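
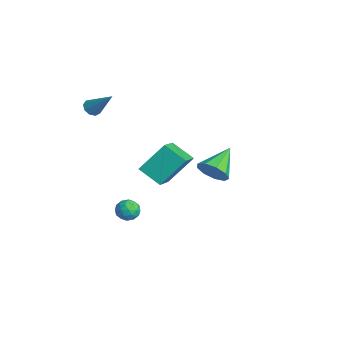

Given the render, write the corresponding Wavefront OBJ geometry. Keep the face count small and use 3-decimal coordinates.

v -0.713 2.897 -1.239
v 0.062 3.282 -0.958
v -1.687 4.203 -0.341
v -0.112 3.526 -1.504
v -0.568 3.476 -1.925
v -1.092 3.155 -2.025
v -1.438 2.713 -1.757
v -1.446 2.357 -1.247
v -1.111 2.253 -0.733
v -0.59 2.451 -0.455
v -0.126 2.857 -0.544
v 1.953 -1.429 1.786
v 1.969 -0.172 3.13
v 2.849 -0.706 1.099
v 2.865 0.551 2.443
v 3.255 -2.291 2.577
v 3.271 -1.034 3.921
v 4.151 -1.568 1.89
v 4.167 -0.311 3.234
v -3.505 -2.38 2.904
v -3.112 -2.336 2.55
v -2.475 -1.66 4.136
v -3.317 -2.037 2.546
v -3.609 -1.898 2.709
v -3.853 -1.985 2.964
v -3.934 -2.257 3.19
v -3.814 -2.586 3.282
v -3.549 -2.819 3.197
v -3.264 -2.847 2.975
v -3.091 -2.656 2.72
v -1.298 -0.869 -3.234
v -0.755 -0.982 -2.853
v -1.265 -1.898 -3.587
v -0.722 -2.011 -3.206
v -1.321 -1.91 -2.917
v -1.342 -1.274 -2.699
v -0.678 -1.606 -3.741
v -0.699 -0.97 -3.523
v -0.372 -1.438 -3.166
v -0.77 -1.626 -2.657
v -1.25 -1.254 -3.783
v -1.648 -1.442 -3.274
v -1.03 -0.835 -3.012
v -0.99 -2.045 -3.428
v -1.343 -1.985 -3.258
v -1.024 -2.052 -3.034
v -1.374 -1.006 -2.922
v -1.056 -1.073 -2.698
v -1.388 -1.619 -2.736
v -0.964 -1.807 -3.742
v -0.646 -1.874 -3.518
v -0.996 -0.828 -3.406
v -0.677 -0.895 -3.182
v -0.632 -1.261 -3.704
v -0.486 -1.17 -2.972
v -0.466 -1.775 -3.18
v -0.44 -1.536 -3.495
v -0.452 -1.162 -3.366
v -0.719 -1.28 -2.673
v -0.7 -1.885 -2.88
v -1.052 -1.825 -2.711
v -1.064 -1.451 -2.582
v -0.494 -1.548 -2.857
v -1.32 -0.995 -3.56
v -1.301 -1.6 -3.767
v -0.956 -1.429 -3.858
v -0.968 -1.055 -3.729
v -1.554 -1.105 -3.26
v -1.534 -1.71 -3.468
v -1.568 -1.718 -3.074
v -1.58 -1.344 -2.945
v -1.526 -1.332 -3.583
f 2 1 4
f 2 4 3
f 4 1 5
f 4 5 3
f 5 1 6
f 5 6 3
f 6 1 7
f 6 7 3
f 7 1 8
f 7 8 3
f 8 1 9
f 8 9 3
f 9 1 10
f 9 10 3
f 10 1 11
f 10 11 3
f 11 1 2
f 11 2 3
f 13 15 12
f 16 13 12
f 12 15 14
f 14 16 12
f 13 19 15
f 17 13 16
f 17 19 13
f 15 19 14
f 18 16 14
f 14 19 18
f 18 17 16
f 19 17 18
f 21 20 23
f 21 23 22
f 23 20 24
f 23 24 22
f 24 20 25
f 24 25 22
f 25 20 26
f 25 26 22
f 26 20 27
f 26 27 22
f 27 20 28
f 27 28 22
f 28 20 29
f 28 29 22
f 29 20 30
f 29 30 22
f 30 20 21
f 30 21 22
f 31 68 47
f 68 42 71
f 47 71 36
f 68 71 47
f 31 47 43
f 47 36 48
f 43 48 32
f 47 48 43
f 31 43 52
f 43 32 53
f 52 53 38
f 43 53 52
f 31 52 64
f 52 38 67
f 64 67 41
f 52 67 64
f 31 64 68
f 64 41 72
f 68 72 42
f 64 72 68
f 32 48 59
f 48 36 62
f 59 62 40
f 48 62 59
f 36 71 49
f 71 42 70
f 49 70 35
f 71 70 49
f 42 72 69
f 72 41 65
f 69 65 33
f 72 65 69
f 41 67 66
f 67 38 54
f 66 54 37
f 67 54 66
f 38 53 58
f 53 32 55
f 58 55 39
f 53 55 58
f 34 60 46
f 60 40 61
f 46 61 35
f 60 61 46
f 34 46 44
f 46 35 45
f 44 45 33
f 46 45 44
f 34 44 51
f 44 33 50
f 51 50 37
f 44 50 51
f 34 51 56
f 51 37 57
f 56 57 39
f 51 57 56
f 34 56 60
f 56 39 63
f 60 63 40
f 56 63 60
f 35 61 49
f 61 40 62
f 49 62 36
f 61 62 49
f 33 45 69
f 45 35 70
f 69 70 42
f 45 70 69
f 37 50 66
f 50 33 65
f 66 65 41
f 50 65 66
f 39 57 58
f 57 37 54
f 58 54 38
f 57 54 58
f 40 63 59
f 63 39 55
f 59 55 32
f 63 55 59



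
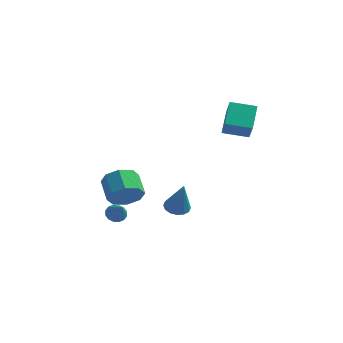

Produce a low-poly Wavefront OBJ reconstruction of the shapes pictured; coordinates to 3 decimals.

v 2.651 -0.592 3.378
v 2.289 0.71 4.459
v 2.078 0.176 2.263
v 1.717 1.477 3.343
v 4.023 0.023 3.097
v 3.662 1.324 4.177
v 3.451 0.79 1.981
v 3.089 2.092 3.062
v -3.257 -2.2 -4.243
v -2.913 -2.468 -4.712
v -2.483 -2.86 -3.297
v -2.757 -2.184 -4.642
v -2.735 -1.905 -4.465
v -2.852 -1.705 -4.229
v -3.079 -1.637 -3.997
v -3.353 -1.72 -3.831
v -3.601 -1.932 -3.775
v -3.758 -2.215 -3.845
v -3.78 -2.495 -4.021
v -3.662 -2.695 -4.257
v -3.436 -2.763 -4.49
v -3.162 -2.68 -4.656
v 0.048 -1.189 -3.359
v 0.663 -1.537 -3.664
v 0.752 -1.711 -1.341
v 0.777 -1.16 -3.606
v 0.696 -0.79 -3.481
v 0.441 -0.527 -3.324
v 0.081 -0.441 -3.177
v -0.288 -0.556 -3.078
v -0.567 -0.84 -3.054
v -0.681 -1.217 -3.112
v -0.599 -1.587 -3.237
v -0.344 -1.85 -3.394
v 0.016 -1.936 -3.541
v 0.385 -1.821 -3.64
v -1.495 -4.151 -1.601
v -0.681 -3.49 -1.447
v -1.611 -2.528 -0.664
v -2.425 -3.189 -0.819
v -1.088 -3.327 -2.13
v -2.017 -2.365 -1.347
v -1.733 -3.647 -2.503
v -2.663 -2.685 -1.72
v -2.239 -4.262 -2.348
v -3.169 -3.3 -1.565
v -2.309 -4.812 -1.756
v -3.239 -3.85 -0.973
v -1.903 -4.975 -1.073
v -2.832 -4.013 -0.29
v -1.257 -4.655 -0.7
v -2.187 -3.693 0.083
v -0.751 -4.04 -0.855
v -1.681 -3.078 -0.072
f 2 4 1
f 5 2 1
f 1 4 3
f 3 5 1
f 2 8 4
f 6 2 5
f 6 8 2
f 4 8 3
f 7 5 3
f 3 8 7
f 7 6 5
f 8 6 7
f 10 9 12
f 10 12 11
f 12 9 13
f 12 13 11
f 13 9 14
f 13 14 11
f 14 9 15
f 14 15 11
f 15 9 16
f 15 16 11
f 16 9 17
f 16 17 11
f 17 9 18
f 17 18 11
f 18 9 19
f 18 19 11
f 19 9 20
f 19 20 11
f 20 9 21
f 20 21 11
f 21 9 22
f 21 22 11
f 22 9 10
f 22 10 11
f 24 23 26
f 24 26 25
f 26 23 27
f 26 27 25
f 27 23 28
f 27 28 25
f 28 23 29
f 28 29 25
f 29 23 30
f 29 30 25
f 30 23 31
f 30 31 25
f 31 23 32
f 31 32 25
f 32 23 33
f 32 33 25
f 33 23 34
f 33 34 25
f 34 23 35
f 34 35 25
f 35 23 36
f 35 36 25
f 36 23 24
f 36 24 25
f 38 37 41
f 38 41 39
f 39 41 42
f 39 42 40
f 41 37 43
f 41 43 42
f 42 43 44
f 42 44 40
f 43 37 45
f 43 45 44
f 44 45 46
f 44 46 40
f 45 37 47
f 45 47 46
f 46 47 48
f 46 48 40
f 47 37 49
f 47 49 48
f 48 49 50
f 48 50 40
f 49 37 51
f 49 51 50
f 50 51 52
f 50 52 40
f 51 37 53
f 51 53 52
f 52 53 54
f 52 54 40
f 53 37 38
f 53 38 54
f 54 38 39
f 54 39 40



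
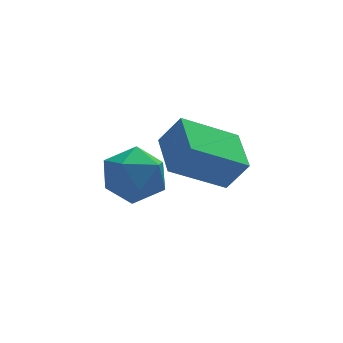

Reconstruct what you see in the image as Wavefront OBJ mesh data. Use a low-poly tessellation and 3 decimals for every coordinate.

v 0.818 -0.5 1.673
v -1.026 -0.465 2.797
v 1.036 1.127 1.981
v -0.808 1.161 3.105
v 1.448 -0.781 2.715
v -0.396 -0.747 3.839
v 1.666 0.845 3.023
v -0.178 0.88 4.147
v -2.121 -0.933 4.404
v -1.362 -1.058 3.642
v -3.298 -1.702 3.358
v -2.539 -1.827 2.596
v -2.483 -2.398 3.514
v -1.756 -1.923 4.16
v -2.904 -0.837 2.84
v -2.177 -0.362 3.486
v -1.846 -0.998 2.675
v -1.586 -1.964 3.092
v -3.074 -0.796 3.908
v -2.814 -1.762 4.325
f 2 4 1
f 5 2 1
f 1 4 3
f 3 5 1
f 2 8 4
f 6 2 5
f 6 8 2
f 4 8 3
f 7 5 3
f 3 8 7
f 7 6 5
f 8 6 7
f 9 20 14
f 9 14 10
f 9 10 16
f 9 16 19
f 9 19 20
f 10 14 18
f 14 20 13
f 20 19 11
f 19 16 15
f 16 10 17
f 12 18 13
f 12 13 11
f 12 11 15
f 12 15 17
f 12 17 18
f 13 18 14
f 11 13 20
f 15 11 19
f 17 15 16
f 18 17 10



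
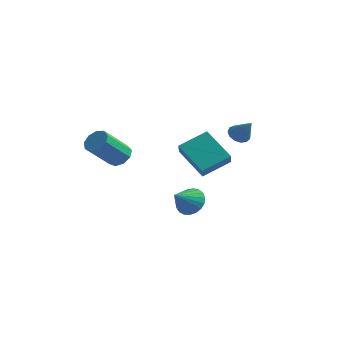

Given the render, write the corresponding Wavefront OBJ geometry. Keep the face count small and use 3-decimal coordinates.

v 1.911 2.324 0.956
v 2.406 2.192 0.539
v 2.769 1.976 2.084
v 2.436 2.552 0.627
v 2.299 2.84 0.819
v 2.039 2.963 1.055
v 1.739 2.884 1.259
v 1.493 2.627 1.367
v 1.38 2.273 1.344
v 1.435 1.936 1.198
v 1.642 1.721 0.975
v 1.934 1.698 0.746
v 2.219 1.874 0.583
v -0.07 0.643 -3.759
v 0.752 0.261 -3.919
v -0.43 -0.523 -2.821
v 0.825 0.482 -3.616
v 0.743 0.731 -3.337
v 0.521 0.965 -3.131
v 0.197 1.144 -3.034
v -0.173 1.235 -3.062
v -0.526 1.225 -3.211
v -0.799 1.114 -3.454
v -0.947 0.922 -3.75
v -0.942 0.681 -4.048
v -0.787 0.434 -4.295
v -0.508 0.223 -4.45
v -0.153 0.085 -4.486
v 0.216 0.044 -4.395
v 0.536 0.106 -4.195
v -3.067 -1.513 -0.09
v -2.466 -1.323 0.353
v -3.152 -2.597 1.832
v -3.753 -2.787 1.39
v -2.869 -0.997 0.447
v -3.555 -2.272 1.926
v -3.364 -0.912 0.29
v -4.051 -2.187 1.769
v -3.721 -1.109 -0.045
v -4.407 -2.383 1.435
v -3.771 -1.494 -0.4
v -4.457 -2.769 1.079
v -3.492 -1.888 -0.61
v -4.178 -3.163 0.869
v -3.014 -2.107 -0.577
v -3.7 -3.381 0.903
v -2.561 -2.047 -0.315
v -3.247 -3.322 1.164
v -2.344 -1.738 0.052
v -3.03 -3.012 1.531
v 1.337 -3.443 1.976
v 1.61 -4.053 2.678
v 2.288 -2.217 2.669
v 2.562 -2.827 3.372
v 2.918 -4.033 0.848
v 3.192 -4.643 1.551
v 3.87 -2.807 1.542
v 4.143 -3.417 2.244
f 2 1 4
f 2 4 3
f 4 1 5
f 4 5 3
f 5 1 6
f 5 6 3
f 6 1 7
f 6 7 3
f 7 1 8
f 7 8 3
f 8 1 9
f 8 9 3
f 9 1 10
f 9 10 3
f 10 1 11
f 10 11 3
f 11 1 12
f 11 12 3
f 12 1 13
f 12 13 3
f 13 1 2
f 13 2 3
f 15 14 17
f 15 17 16
f 17 14 18
f 17 18 16
f 18 14 19
f 18 19 16
f 19 14 20
f 19 20 16
f 20 14 21
f 20 21 16
f 21 14 22
f 21 22 16
f 22 14 23
f 22 23 16
f 23 14 24
f 23 24 16
f 24 14 25
f 24 25 16
f 25 14 26
f 25 26 16
f 26 14 27
f 26 27 16
f 27 14 28
f 27 28 16
f 28 14 29
f 28 29 16
f 29 14 30
f 29 30 16
f 30 14 15
f 30 15 16
f 32 31 35
f 32 35 33
f 33 35 36
f 33 36 34
f 35 31 37
f 35 37 36
f 36 37 38
f 36 38 34
f 37 31 39
f 37 39 38
f 38 39 40
f 38 40 34
f 39 31 41
f 39 41 40
f 40 41 42
f 40 42 34
f 41 31 43
f 41 43 42
f 42 43 44
f 42 44 34
f 43 31 45
f 43 45 44
f 44 45 46
f 44 46 34
f 45 31 47
f 45 47 46
f 46 47 48
f 46 48 34
f 47 31 49
f 47 49 48
f 48 49 50
f 48 50 34
f 49 31 32
f 49 32 50
f 50 32 33
f 50 33 34
f 52 54 51
f 55 52 51
f 51 54 53
f 53 55 51
f 52 58 54
f 56 52 55
f 56 58 52
f 54 58 53
f 57 55 53
f 53 58 57
f 57 56 55
f 58 56 57



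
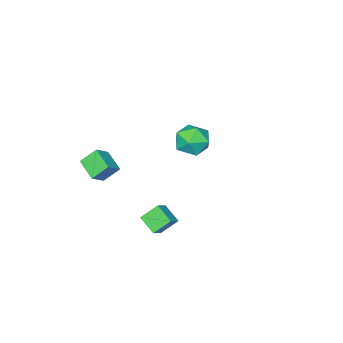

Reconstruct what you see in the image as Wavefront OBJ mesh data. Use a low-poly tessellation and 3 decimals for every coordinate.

v 3.388 3.977 0.563
v 3.285 3.025 1.064
v 2.703 4.434 1.293
v 2.601 3.483 1.794
v 4.079 4.177 1.086
v 3.977 3.226 1.587
v 3.395 4.635 1.816
v 3.292 3.683 2.317
v -3.517 0.316 0.828
v -2.487 0.516 0.89
v -3.353 -0.896 2.01
v -2.323 -0.696 2.072
v -3.018 0.01 2.425
v -3.119 0.759 1.694
v -2.721 -1.139 1.206
v -2.822 -0.39 0.475
v -1.995 -0.383 1.123
v -2.178 0.327 1.877
v -3.662 -0.707 1.023
v -3.845 0.003 1.777
v 2.458 -0.537 3.32
v 3.248 -0.482 3.963
v 2.751 0.59 2.864
v 3.541 0.645 3.507
v 3.099 -1.005 2.573
v 3.889 -0.95 3.216
v 3.392 0.122 2.117
v 4.182 0.177 2.76
f 2 4 1
f 5 2 1
f 1 4 3
f 3 5 1
f 2 8 4
f 6 2 5
f 6 8 2
f 4 8 3
f 7 5 3
f 3 8 7
f 7 6 5
f 8 6 7
f 9 20 14
f 9 14 10
f 9 10 16
f 9 16 19
f 9 19 20
f 10 14 18
f 14 20 13
f 20 19 11
f 19 16 15
f 16 10 17
f 12 18 13
f 12 13 11
f 12 11 15
f 12 15 17
f 12 17 18
f 13 18 14
f 11 13 20
f 15 11 19
f 17 15 16
f 18 17 10
f 22 24 21
f 25 22 21
f 21 24 23
f 23 25 21
f 22 28 24
f 26 22 25
f 26 28 22
f 24 28 23
f 27 25 23
f 23 28 27
f 27 26 25
f 28 26 27



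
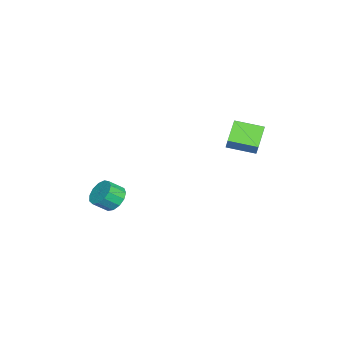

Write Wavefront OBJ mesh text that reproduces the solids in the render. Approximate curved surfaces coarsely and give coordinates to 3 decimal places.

v -0.214 -2.813 -3.52
v 0.306 -2.196 -3.144
v 0.694 -2.951 -2.444
v 0.174 -3.567 -2.82
v -0.128 -2.187 -2.894
v 0.26 -2.941 -2.193
v -0.589 -2.376 -2.842
v -0.201 -3.13 -2.141
v -0.932 -2.704 -3.005
v -0.544 -3.458 -2.305
v -1.046 -3.067 -3.332
v -0.658 -3.821 -2.632
v -0.896 -3.349 -3.719
v -0.508 -4.103 -3.019
v -0.53 -3.46 -4.043
v -0.142 -4.215 -3.342
v -0.063 -3.367 -4.2
v 0.325 -4.121 -3.5
v 0.356 -3.097 -4.142
v 0.744 -3.852 -3.442
v 0.594 -2.737 -3.886
v 0.982 -3.492 -3.186
v 0.575 -2.402 -3.514
v 0.963 -3.156 -2.814
v -2.313 2.92 -0.051
v -3.787 3.064 0.743
v -2.336 4.594 -0.398
v -3.81 4.738 0.396
v -1.89 3.082 0.704
v -3.364 3.226 1.498
v -1.913 4.756 0.357
v -3.387 4.9 1.151
f 2 1 5
f 2 5 3
f 3 5 6
f 3 6 4
f 5 1 7
f 5 7 6
f 6 7 8
f 6 8 4
f 7 1 9
f 7 9 8
f 8 9 10
f 8 10 4
f 9 1 11
f 9 11 10
f 10 11 12
f 10 12 4
f 11 1 13
f 11 13 12
f 12 13 14
f 12 14 4
f 13 1 15
f 13 15 14
f 14 15 16
f 14 16 4
f 15 1 17
f 15 17 16
f 16 17 18
f 16 18 4
f 17 1 19
f 17 19 18
f 18 19 20
f 18 20 4
f 19 1 21
f 19 21 20
f 20 21 22
f 20 22 4
f 21 1 23
f 21 23 22
f 22 23 24
f 22 24 4
f 23 1 2
f 23 2 24
f 24 2 3
f 24 3 4
f 26 28 25
f 29 26 25
f 25 28 27
f 27 29 25
f 26 32 28
f 30 26 29
f 30 32 26
f 28 32 27
f 31 29 27
f 27 32 31
f 31 30 29
f 32 30 31



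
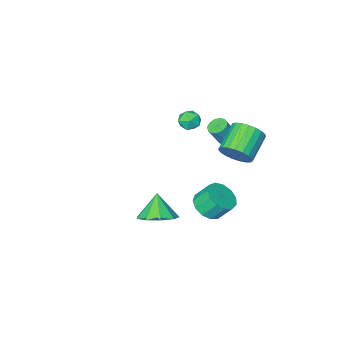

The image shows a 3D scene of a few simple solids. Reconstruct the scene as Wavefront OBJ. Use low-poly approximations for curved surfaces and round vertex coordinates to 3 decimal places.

v 2.674 3.874 -1.089
v 3.333 3.088 -1.312
v 2.306 3.226 0.109
v 3.674 3.594 -0.933
v 3.547 4.231 -0.627
v 3.011 4.701 -0.537
v 2.318 4.784 -0.705
v 1.791 4.441 -1.053
v 1.677 3.833 -1.417
v 2.03 3.244 -1.628
v 2.684 2.949 -1.586
v -3.718 -2.371 -1.126
v -3.217 -2.528 -0.641
v -3.803 -3.492 -1.399
v -3.302 -3.649 -0.914
v -3.947 -3.423 -0.702
v -3.894 -2.73 -0.533
v -3.126 -3.29 -1.507
v -3.073 -2.597 -1.338
v -2.851 -3.095 -0.876
v -3.358 -3.178 -0.379
v -3.662 -2.842 -1.661
v -4.169 -2.925 -1.164
v -1.371 2.073 -3.444
v -0.658 2.667 -3.39
v -1.175 3.201 -2.422
v -1.889 2.607 -2.476
v -1.013 2.891 -3.703
v -1.53 3.425 -2.736
v -1.482 2.855 -3.934
v -1.999 3.389 -2.967
v -1.916 2.571 -4.01
v -2.433 3.105 -3.042
v -2.177 2.129 -3.905
v -2.694 2.663 -2.938
v -2.182 1.669 -3.654
v -2.699 2.203 -2.687
v -1.93 1.337 -3.336
v -2.447 1.871 -2.369
v -1.501 1.239 -3.053
v -2.018 1.773 -2.085
v -1.03 1.406 -2.893
v -1.547 1.94 -1.926
v -0.668 1.784 -2.908
v -1.185 2.318 -1.941
v -0.529 2.254 -3.093
v -1.046 2.788 -2.126
v -2.657 2.59 0.403
v -2.05 2.024 0.823
v -3.336 1.265 1.658
v -3.943 1.83 1.237
v -2.067 2.322 1.069
v -3.352 1.563 1.904
v -2.185 2.666 1.2
v -3.47 1.907 2.035
v -2.385 2.997 1.193
v -3.67 2.238 2.028
v -2.632 3.257 1.05
v -3.917 2.498 1.884
v -2.884 3.402 0.794
v -4.169 2.643 1.628
v -3.096 3.407 0.471
v -4.381 2.648 1.305
v -3.233 3.27 0.136
v -4.518 2.511 0.97
v -3.27 3.015 -0.153
v -4.555 2.256 0.682
v -3.201 2.687 -0.345
v -4.486 1.928 0.489
v -3.038 2.342 -0.409
v -4.323 1.583 0.426
v -2.81 2.04 -0.332
v -4.095 1.281 0.503
v -2.555 1.833 -0.128
v -3.84 1.074 0.707
v -2.318 1.756 0.168
v -3.603 0.997 1.002
v -2.139 1.824 0.504
v -3.424 1.065 1.339
v -3.691 0.382 -0.207
v -3.207 0.3 -0.476
v -2.565 0.235 0.698
v -3.049 0.318 0.967
v -3.237 0.612 -0.442
v -2.596 0.547 0.732
v -3.412 0.851 -0.334
v -2.77 0.787 0.841
v -3.675 0.942 -0.185
v -3.034 0.877 0.99
v -3.943 0.854 -0.043
v -3.302 0.79 1.131
v -4.131 0.617 0.046
v -3.49 0.553 1.221
v -4.179 0.306 0.055
v -3.538 0.241 1.23
v -4.072 0.018 -0.019
v -3.431 -0.046 1.156
v -3.844 -0.154 -0.153
v -3.203 -0.218 1.022
v -3.567 -0.155 -0.304
v -2.926 -0.22 0.87
v -3.33 0.014 -0.425
v -2.688 -0.051 0.75
f 2 1 4
f 2 4 3
f 4 1 5
f 4 5 3
f 5 1 6
f 5 6 3
f 6 1 7
f 6 7 3
f 7 1 8
f 7 8 3
f 8 1 9
f 8 9 3
f 9 1 10
f 9 10 3
f 10 1 11
f 10 11 3
f 11 1 2
f 11 2 3
f 12 23 17
f 12 17 13
f 12 13 19
f 12 19 22
f 12 22 23
f 13 17 21
f 17 23 16
f 23 22 14
f 22 19 18
f 19 13 20
f 15 21 16
f 15 16 14
f 15 14 18
f 15 18 20
f 15 20 21
f 16 21 17
f 14 16 23
f 18 14 22
f 20 18 19
f 21 20 13
f 25 24 28
f 25 28 26
f 26 28 29
f 26 29 27
f 28 24 30
f 28 30 29
f 29 30 31
f 29 31 27
f 30 24 32
f 30 32 31
f 31 32 33
f 31 33 27
f 32 24 34
f 32 34 33
f 33 34 35
f 33 35 27
f 34 24 36
f 34 36 35
f 35 36 37
f 35 37 27
f 36 24 38
f 36 38 37
f 37 38 39
f 37 39 27
f 38 24 40
f 38 40 39
f 39 40 41
f 39 41 27
f 40 24 42
f 40 42 41
f 41 42 43
f 41 43 27
f 42 24 44
f 42 44 43
f 43 44 45
f 43 45 27
f 44 24 46
f 44 46 45
f 45 46 47
f 45 47 27
f 46 24 25
f 46 25 47
f 47 25 26
f 47 26 27
f 49 48 52
f 49 52 50
f 50 52 53
f 50 53 51
f 52 48 54
f 52 54 53
f 53 54 55
f 53 55 51
f 54 48 56
f 54 56 55
f 55 56 57
f 55 57 51
f 56 48 58
f 56 58 57
f 57 58 59
f 57 59 51
f 58 48 60
f 58 60 59
f 59 60 61
f 59 61 51
f 60 48 62
f 60 62 61
f 61 62 63
f 61 63 51
f 62 48 64
f 62 64 63
f 63 64 65
f 63 65 51
f 64 48 66
f 64 66 65
f 65 66 67
f 65 67 51
f 66 48 68
f 66 68 67
f 67 68 69
f 67 69 51
f 68 48 70
f 68 70 69
f 69 70 71
f 69 71 51
f 70 48 72
f 70 72 71
f 71 72 73
f 71 73 51
f 72 48 74
f 72 74 73
f 73 74 75
f 73 75 51
f 74 48 76
f 74 76 75
f 75 76 77
f 75 77 51
f 76 48 78
f 76 78 77
f 77 78 79
f 77 79 51
f 78 48 49
f 78 49 79
f 79 49 50
f 79 50 51
f 81 80 84
f 81 84 82
f 82 84 85
f 82 85 83
f 84 80 86
f 84 86 85
f 85 86 87
f 85 87 83
f 86 80 88
f 86 88 87
f 87 88 89
f 87 89 83
f 88 80 90
f 88 90 89
f 89 90 91
f 89 91 83
f 90 80 92
f 90 92 91
f 91 92 93
f 91 93 83
f 92 80 94
f 92 94 93
f 93 94 95
f 93 95 83
f 94 80 96
f 94 96 95
f 95 96 97
f 95 97 83
f 96 80 98
f 96 98 97
f 97 98 99
f 97 99 83
f 98 80 100
f 98 100 99
f 99 100 101
f 99 101 83
f 100 80 102
f 100 102 101
f 101 102 103
f 101 103 83
f 102 80 81
f 102 81 103
f 103 81 82
f 103 82 83



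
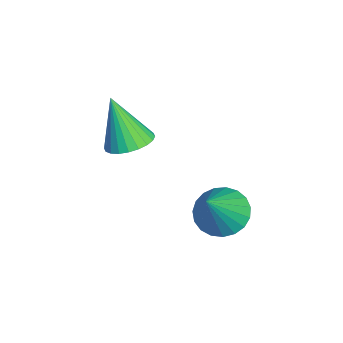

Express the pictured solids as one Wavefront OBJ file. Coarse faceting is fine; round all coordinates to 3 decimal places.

v 1.946 3.984 2.025
v 2.415 4.465 1.869
v 2.814 3.536 3.255
v 2.24 4.608 2.045
v 2.013 4.643 2.218
v 1.775 4.564 2.357
v 1.567 4.385 2.439
v 1.424 4.136 2.449
v 1.371 3.861 2.386
v 1.418 3.607 2.261
v 1.556 3.419 2.095
v 1.762 3.328 1.916
v 1.999 3.35 1.757
v 2.228 3.482 1.644
v 2.407 3.701 1.597
v 2.507 3.969 1.624
v 2.51 4.239 1.72
v -0.473 1.991 2.589
v 0.099 1.714 2.668
v -0.867 1.569 3.951
v 0.144 1.945 2.753
v 0.096 2.182 2.813
v -0.04 2.391 2.838
v -0.241 2.538 2.825
v -0.477 2.603 2.777
v -0.713 2.574 2.7
v -0.912 2.456 2.606
v -1.044 2.268 2.509
v -1.09 2.037 2.424
v -1.041 1.8 2.365
v -0.906 1.591 2.339
v -0.705 1.444 2.352
v -0.468 1.379 2.401
v -0.233 1.408 2.478
v -0.034 1.526 2.572
f 2 1 4
f 2 4 3
f 4 1 5
f 4 5 3
f 5 1 6
f 5 6 3
f 6 1 7
f 6 7 3
f 7 1 8
f 7 8 3
f 8 1 9
f 8 9 3
f 9 1 10
f 9 10 3
f 10 1 11
f 10 11 3
f 11 1 12
f 11 12 3
f 12 1 13
f 12 13 3
f 13 1 14
f 13 14 3
f 14 1 15
f 14 15 3
f 15 1 16
f 15 16 3
f 16 1 17
f 16 17 3
f 17 1 2
f 17 2 3
f 19 18 21
f 19 21 20
f 21 18 22
f 21 22 20
f 22 18 23
f 22 23 20
f 23 18 24
f 23 24 20
f 24 18 25
f 24 25 20
f 25 18 26
f 25 26 20
f 26 18 27
f 26 27 20
f 27 18 28
f 27 28 20
f 28 18 29
f 28 29 20
f 29 18 30
f 29 30 20
f 30 18 31
f 30 31 20
f 31 18 32
f 31 32 20
f 32 18 33
f 32 33 20
f 33 18 34
f 33 34 20
f 34 18 35
f 34 35 20
f 35 18 19
f 35 19 20



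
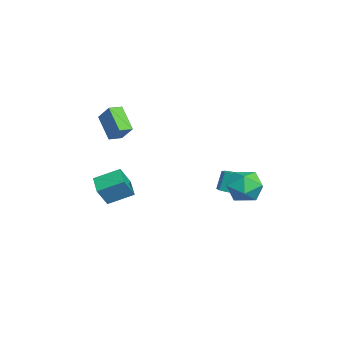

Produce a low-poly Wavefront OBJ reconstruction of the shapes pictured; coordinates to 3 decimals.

v -3.121 -3.264 -4.648
v -4.375 -3.474 -4.224
v -3.137 -1.759 -3.949
v -4.391 -1.969 -3.525
v -2.609 -3.831 -3.415
v -3.863 -4.041 -2.991
v -2.625 -2.326 -2.716
v -3.879 -2.536 -2.292
v 1.161 4.933 -1.409
v 2.103 4.516 -1.935
v 1.057 3.384 -0.365
v 1.999 2.967 -0.891
v 2.089 3.873 -0.178
v 2.153 4.83 -0.823
v 1.007 3.07 -1.477
v 1.071 4.027 -2.122
v 2.008 3.364 -1.977
v 2.676 3.861 -1.174
v 0.484 4.039 -1.126
v 1.152 4.536 -0.323
v 0.141 3.151 -2.163
v 0.494 2.704 -1.945
v 0.153 3.002 -0.78
v -0.201 3.449 -0.997
v 0.722 3.11 -1.982
v 0.381 3.408 -0.817
v 0.609 3.54 -2.125
v 0.268 3.838 -0.96
v 0.221 3.742 -2.29
v -0.12 4.04 -1.125
v -0.213 3.598 -2.38
v -0.554 3.896 -1.215
v -0.441 3.192 -2.343
v -0.782 3.49 -1.178
v -0.328 2.762 -2.2
v -0.669 3.06 -1.035
v 0.06 2.56 -2.035
v -0.281 2.858 -0.87
v -2.286 -2.429 0.807
v -3.451 -2.987 2.002
v -1.57 -1.845 1.778
v -2.736 -2.404 2.973
v -1.844 -3.136 0.907
v -3.01 -3.695 2.102
v -1.129 -2.553 1.878
v -2.294 -3.111 3.073
f 2 4 1
f 5 2 1
f 1 4 3
f 3 5 1
f 2 8 4
f 6 2 5
f 6 8 2
f 4 8 3
f 7 5 3
f 3 8 7
f 7 6 5
f 8 6 7
f 9 20 14
f 9 14 10
f 9 10 16
f 9 16 19
f 9 19 20
f 10 14 18
f 14 20 13
f 20 19 11
f 19 16 15
f 16 10 17
f 12 18 13
f 12 13 11
f 12 11 15
f 12 15 17
f 12 17 18
f 13 18 14
f 11 13 20
f 15 11 19
f 17 15 16
f 18 17 10
f 22 21 25
f 22 25 23
f 23 25 26
f 23 26 24
f 25 21 27
f 25 27 26
f 26 27 28
f 26 28 24
f 27 21 29
f 27 29 28
f 28 29 30
f 28 30 24
f 29 21 31
f 29 31 30
f 30 31 32
f 30 32 24
f 31 21 33
f 31 33 32
f 32 33 34
f 32 34 24
f 33 21 35
f 33 35 34
f 34 35 36
f 34 36 24
f 35 21 37
f 35 37 36
f 36 37 38
f 36 38 24
f 37 21 22
f 37 22 38
f 38 22 23
f 38 23 24
f 40 42 39
f 43 40 39
f 39 42 41
f 41 43 39
f 40 46 42
f 44 40 43
f 44 46 40
f 42 46 41
f 45 43 41
f 41 46 45
f 45 44 43
f 46 44 45



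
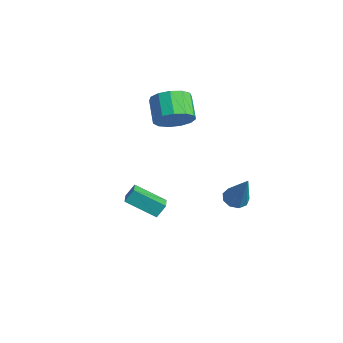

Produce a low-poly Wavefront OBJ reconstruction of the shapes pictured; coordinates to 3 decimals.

v -1.129 -5.012 -1.574
v -1.098 -4.534 -0.897
v -2.013 -4.563 -1.852
v -1.982 -4.084 -1.175
v -0.198 -3.756 -2.505
v -0.167 -3.277 -1.828
v -1.082 -3.306 -2.783
v -1.051 -2.828 -2.106
v 2.563 -0.956 -0.213
v 2.925 -1.469 -0.418
v 3.677 -0.924 1.673
v 3.122 -1.081 -0.541
v 3.057 -0.636 -0.51
v 2.761 -0.34 -0.34
v 2.373 -0.332 -0.111
v 2.073 -0.617 0.071
v 2.003 -1.06 0.12
v 2.194 -1.455 0.014
v 2.558 -1.616 -0.199
v -2.507 -1.684 2.461
v -1.951 -1.974 3.315
v -3.116 -1.627 4.193
v -3.673 -1.336 3.339
v -1.84 -1.393 3.232
v -3.006 -1.046 4.11
v -1.941 -0.904 2.904
v -3.107 -0.557 3.782
v -2.222 -0.663 2.436
v -3.388 -0.316 3.313
v -2.594 -0.746 1.975
v -3.76 -0.398 2.853
v -2.937 -1.126 1.669
v -4.103 -0.779 2.547
v -3.145 -1.684 1.614
v -4.31 -1.336 2.492
v -3.149 -2.241 1.829
v -4.315 -1.894 2.706
v -2.95 -2.622 2.244
v -4.116 -2.274 3.121
v -2.61 -2.704 2.728
v -3.776 -2.357 3.605
v -2.238 -2.463 3.127
v -3.404 -2.116 4.005
f 2 4 1
f 5 2 1
f 1 4 3
f 3 5 1
f 2 8 4
f 6 2 5
f 6 8 2
f 4 8 3
f 7 5 3
f 3 8 7
f 7 6 5
f 8 6 7
f 10 9 12
f 10 12 11
f 12 9 13
f 12 13 11
f 13 9 14
f 13 14 11
f 14 9 15
f 14 15 11
f 15 9 16
f 15 16 11
f 16 9 17
f 16 17 11
f 17 9 18
f 17 18 11
f 18 9 19
f 18 19 11
f 19 9 10
f 19 10 11
f 21 20 24
f 21 24 22
f 22 24 25
f 22 25 23
f 24 20 26
f 24 26 25
f 25 26 27
f 25 27 23
f 26 20 28
f 26 28 27
f 27 28 29
f 27 29 23
f 28 20 30
f 28 30 29
f 29 30 31
f 29 31 23
f 30 20 32
f 30 32 31
f 31 32 33
f 31 33 23
f 32 20 34
f 32 34 33
f 33 34 35
f 33 35 23
f 34 20 36
f 34 36 35
f 35 36 37
f 35 37 23
f 36 20 38
f 36 38 37
f 37 38 39
f 37 39 23
f 38 20 40
f 38 40 39
f 39 40 41
f 39 41 23
f 40 20 42
f 40 42 41
f 41 42 43
f 41 43 23
f 42 20 21
f 42 21 43
f 43 21 22
f 43 22 23



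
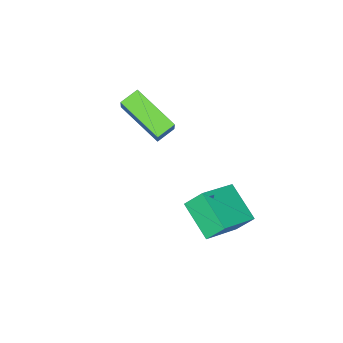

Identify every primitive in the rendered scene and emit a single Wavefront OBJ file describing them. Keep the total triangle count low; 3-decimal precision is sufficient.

v -0.274 2.886 -1.473
v -0.743 1.473 -0.652
v -0.623 3.451 -0.699
v -1.092 2.038 0.121
v 1.432 2.802 -0.641
v 0.963 1.389 0.179
v 1.083 3.367 0.132
v 0.614 1.954 0.953
v -0.385 -2.752 2.432
v -1.141 -2.561 2.744
v -0.281 -0.886 1.541
v -1.037 -0.695 1.854
v 0.117 -2.325 3.386
v -0.639 -2.134 3.699
v 0.221 -0.459 2.496
v -0.535 -0.268 2.808
f 2 4 1
f 5 2 1
f 1 4 3
f 3 5 1
f 2 8 4
f 6 2 5
f 6 8 2
f 4 8 3
f 7 5 3
f 3 8 7
f 7 6 5
f 8 6 7
f 10 12 9
f 13 10 9
f 9 12 11
f 11 13 9
f 10 16 12
f 14 10 13
f 14 16 10
f 12 16 11
f 15 13 11
f 11 16 15
f 15 14 13
f 16 14 15



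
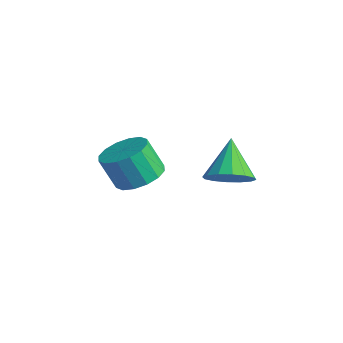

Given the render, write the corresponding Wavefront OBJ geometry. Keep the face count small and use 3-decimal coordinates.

v 3.93 -0.289 -1.889
v 4.796 -0.601 -1.654
v 4.316 -0.983 -0.396
v 3.45 -0.671 -0.631
v 4.788 -0.13 -1.514
v 4.309 -0.512 -0.256
v 4.55 0.299 -1.475
v 4.071 -0.083 -0.216
v 4.146 0.57 -1.546
v 3.667 0.188 -0.288
v 3.684 0.611 -1.71
v 3.205 0.229 -0.451
v 3.288 0.411 -1.921
v 2.809 0.029 -0.663
v 3.064 0.023 -2.124
v 2.584 -0.359 -0.866
v 3.071 -0.448 -2.264
v 2.592 -0.83 -1.006
v 3.309 -0.877 -2.304
v 2.83 -1.259 -1.045
v 3.713 -1.148 -2.232
v 3.234 -1.53 -0.974
v 4.175 -1.189 -2.069
v 3.696 -1.571 -0.81
v 4.571 -0.989 -1.857
v 4.092 -1.371 -0.599
v 4.111 3.46 -3.463
v 4.663 4.253 -3.552
v 3.109 4.3 -2.197
v 4.292 4.314 -3.886
v 3.873 4.147 -4.106
v 3.518 3.795 -4.154
v 3.322 3.354 -4.017
v 3.337 2.941 -3.732
v 3.559 2.667 -3.374
v 3.93 2.606 -3.041
v 4.349 2.774 -2.82
v 4.704 3.126 -2.772
v 4.9 3.567 -2.91
v 4.885 3.98 -3.195
f 2 1 5
f 2 5 3
f 3 5 6
f 3 6 4
f 5 1 7
f 5 7 6
f 6 7 8
f 6 8 4
f 7 1 9
f 7 9 8
f 8 9 10
f 8 10 4
f 9 1 11
f 9 11 10
f 10 11 12
f 10 12 4
f 11 1 13
f 11 13 12
f 12 13 14
f 12 14 4
f 13 1 15
f 13 15 14
f 14 15 16
f 14 16 4
f 15 1 17
f 15 17 16
f 16 17 18
f 16 18 4
f 17 1 19
f 17 19 18
f 18 19 20
f 18 20 4
f 19 1 21
f 19 21 20
f 20 21 22
f 20 22 4
f 21 1 23
f 21 23 22
f 22 23 24
f 22 24 4
f 23 1 25
f 23 25 24
f 24 25 26
f 24 26 4
f 25 1 2
f 25 2 26
f 26 2 3
f 26 3 4
f 28 27 30
f 28 30 29
f 30 27 31
f 30 31 29
f 31 27 32
f 31 32 29
f 32 27 33
f 32 33 29
f 33 27 34
f 33 34 29
f 34 27 35
f 34 35 29
f 35 27 36
f 35 36 29
f 36 27 37
f 36 37 29
f 37 27 38
f 37 38 29
f 38 27 39
f 38 39 29
f 39 27 40
f 39 40 29
f 40 27 28
f 40 28 29



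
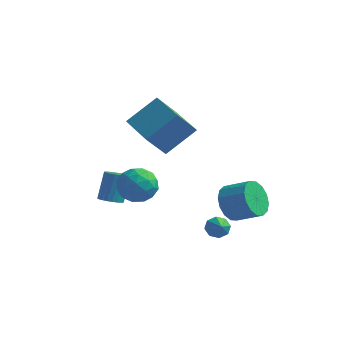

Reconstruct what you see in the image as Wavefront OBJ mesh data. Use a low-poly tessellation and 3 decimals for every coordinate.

v -1.384 -0.166 1.284
v -0.473 0.903 2.458
v -0.906 0.673 0.149
v 0.005 1.742 1.323
v 0.235 -1.342 1.097
v 1.146 -0.273 2.271
v 0.713 -0.503 -0.038
v 1.624 0.566 1.136
v -1.119 -1.186 -1.933
v -0.511 -0.439 -1.84
v 0.071 -2.181 -1.72
v 0.679 -1.434 -1.627
v 0.017 -1.608 -0.943
v -0.718 -0.994 -1.074
v 0.278 -1.626 -2.486
v -0.457 -1.012 -2.617
v 0.352 -0.711 -2.181
v 0.191 -0.7 -1.227
v -0.631 -1.92 -2.333
v -0.792 -1.909 -1.379
v -0.919 -0.726 -1.905
v 0.479 -1.894 -1.655
v 0.091 -1.997 -1.253
v 0.448 -1.558 -1.198
v -1.041 -1.051 -1.455
v -0.684 -0.612 -1.4
v -0.373 -1.299 -0.873
v 0.244 -2.008 -2.16
v 0.601 -1.569 -2.105
v -0.888 -1.062 -2.362
v -0.531 -0.623 -2.307
v -0.067 -1.321 -2.687
v -0.055 -0.446 -2.051
v 0.644 -1.031 -1.926
v 0.409 -1.144 -2.431
v -0.023 -0.783 -2.508
v -0.15 -0.44 -1.49
v 0.55 -1.024 -1.365
v 0.161 -1.127 -0.963
v -0.271 -0.765 -1.04
v 0.358 -0.6 -1.691
v -0.99 -1.596 -2.195
v -0.29 -2.18 -2.07
v -0.169 -1.855 -2.52
v -0.601 -1.493 -2.597
v -1.084 -1.589 -1.634
v -0.385 -2.174 -1.509
v -0.417 -1.837 -1.052
v -0.849 -1.476 -1.129
v -0.798 -2.02 -1.869
v -2.13 -0.314 -3.721
v -1.543 -0.365 -3.688
v -1.563 0.283 -2.346
v -2.15 0.334 -2.379
v -1.565 -0.158 -3.788
v -1.585 0.49 -2.446
v -1.673 0.024 -3.877
v -1.692 0.672 -2.536
v -1.85 0.155 -3.943
v -1.87 0.803 -2.602
v -2.07 0.215 -3.975
v -2.09 0.863 -2.634
v -2.299 0.194 -3.969
v -2.319 0.842 -2.627
v -2.503 0.096 -3.924
v -2.522 0.744 -2.583
v -2.649 -0.065 -3.849
v -2.669 0.583 -2.507
v -2.717 -0.263 -3.754
v -2.737 0.385 -2.412
v -2.695 -0.47 -3.654
v -2.715 0.178 -2.312
v -2.588 -0.652 -3.564
v -2.607 -0.004 -2.223
v -2.41 -0.783 -3.498
v -2.43 -0.135 -2.157
v -2.19 -0.843 -3.466
v -2.21 -0.195 -2.125
v -1.961 -0.822 -3.473
v -1.981 -0.174 -2.131
v -1.758 -0.724 -3.517
v -1.777 -0.076 -2.176
v -1.611 -0.563 -3.593
v -1.631 0.085 -2.251
v 2.781 1.518 -3.517
v 3.213 1.291 -4.356
v 4.411 1.375 -3.761
v 3.979 1.602 -2.923
v 3.179 1.792 -4.358
v 4.377 1.876 -3.764
v 3.038 2.22 -4.135
v 4.237 2.304 -3.541
v 2.829 2.459 -3.747
v 4.027 2.543 -3.153
v 2.607 2.447 -3.297
v 3.805 2.53 -2.703
v 2.431 2.185 -2.906
v 3.629 2.269 -2.312
v 2.349 1.745 -2.679
v 3.547 1.829 -2.084
v 2.383 1.244 -2.676
v 3.581 1.328 -2.082
v 2.523 0.816 -2.899
v 3.722 0.9 -2.305
v 2.733 0.577 -3.287
v 3.931 0.661 -2.693
v 2.955 0.59 -3.737
v 4.153 0.673 -3.143
v 3.131 0.851 -4.128
v 4.329 0.935 -3.534
v 2.917 0.026 -4.208
v 3.368 0.375 -4.191
v 3.463 -0.706 -3.632
v 3.096 0.437 -3.856
v 2.719 0.258 -3.727
v 2.459 -0.057 -3.88
v 2.467 -0.323 -4.226
v 2.739 -0.385 -4.561
v 3.115 -0.206 -4.69
v 3.376 0.109 -4.537
f 2 4 1
f 5 2 1
f 1 4 3
f 3 5 1
f 2 8 4
f 6 2 5
f 6 8 2
f 4 8 3
f 7 5 3
f 3 8 7
f 7 6 5
f 8 6 7
f 9 46 25
f 46 20 49
f 25 49 14
f 46 49 25
f 9 25 21
f 25 14 26
f 21 26 10
f 25 26 21
f 9 21 30
f 21 10 31
f 30 31 16
f 21 31 30
f 9 30 42
f 30 16 45
f 42 45 19
f 30 45 42
f 9 42 46
f 42 19 50
f 46 50 20
f 42 50 46
f 10 26 37
f 26 14 40
f 37 40 18
f 26 40 37
f 14 49 27
f 49 20 48
f 27 48 13
f 49 48 27
f 20 50 47
f 50 19 43
f 47 43 11
f 50 43 47
f 19 45 44
f 45 16 32
f 44 32 15
f 45 32 44
f 16 31 36
f 31 10 33
f 36 33 17
f 31 33 36
f 12 38 24
f 38 18 39
f 24 39 13
f 38 39 24
f 12 24 22
f 24 13 23
f 22 23 11
f 24 23 22
f 12 22 29
f 22 11 28
f 29 28 15
f 22 28 29
f 12 29 34
f 29 15 35
f 34 35 17
f 29 35 34
f 12 34 38
f 34 17 41
f 38 41 18
f 34 41 38
f 13 39 27
f 39 18 40
f 27 40 14
f 39 40 27
f 11 23 47
f 23 13 48
f 47 48 20
f 23 48 47
f 15 28 44
f 28 11 43
f 44 43 19
f 28 43 44
f 17 35 36
f 35 15 32
f 36 32 16
f 35 32 36
f 18 41 37
f 41 17 33
f 37 33 10
f 41 33 37
f 52 51 55
f 52 55 53
f 53 55 56
f 53 56 54
f 55 51 57
f 55 57 56
f 56 57 58
f 56 58 54
f 57 51 59
f 57 59 58
f 58 59 60
f 58 60 54
f 59 51 61
f 59 61 60
f 60 61 62
f 60 62 54
f 61 51 63
f 61 63 62
f 62 63 64
f 62 64 54
f 63 51 65
f 63 65 64
f 64 65 66
f 64 66 54
f 65 51 67
f 65 67 66
f 66 67 68
f 66 68 54
f 67 51 69
f 67 69 68
f 68 69 70
f 68 70 54
f 69 51 71
f 69 71 70
f 70 71 72
f 70 72 54
f 71 51 73
f 71 73 72
f 72 73 74
f 72 74 54
f 73 51 75
f 73 75 74
f 74 75 76
f 74 76 54
f 75 51 77
f 75 77 76
f 76 77 78
f 76 78 54
f 77 51 79
f 77 79 78
f 78 79 80
f 78 80 54
f 79 51 81
f 79 81 80
f 80 81 82
f 80 82 54
f 81 51 83
f 81 83 82
f 82 83 84
f 82 84 54
f 83 51 52
f 83 52 84
f 84 52 53
f 84 53 54
f 86 85 89
f 86 89 87
f 87 89 90
f 87 90 88
f 89 85 91
f 89 91 90
f 90 91 92
f 90 92 88
f 91 85 93
f 91 93 92
f 92 93 94
f 92 94 88
f 93 85 95
f 93 95 94
f 94 95 96
f 94 96 88
f 95 85 97
f 95 97 96
f 96 97 98
f 96 98 88
f 97 85 99
f 97 99 98
f 98 99 100
f 98 100 88
f 99 85 101
f 99 101 100
f 100 101 102
f 100 102 88
f 101 85 103
f 101 103 102
f 102 103 104
f 102 104 88
f 103 85 105
f 103 105 104
f 104 105 106
f 104 106 88
f 105 85 107
f 105 107 106
f 106 107 108
f 106 108 88
f 107 85 109
f 107 109 108
f 108 109 110
f 108 110 88
f 109 85 86
f 109 86 110
f 110 86 87
f 110 87 88
f 112 111 114
f 112 114 113
f 114 111 115
f 114 115 113
f 115 111 116
f 115 116 113
f 116 111 117
f 116 117 113
f 117 111 118
f 117 118 113
f 118 111 119
f 118 119 113
f 119 111 120
f 119 120 113
f 120 111 112
f 120 112 113



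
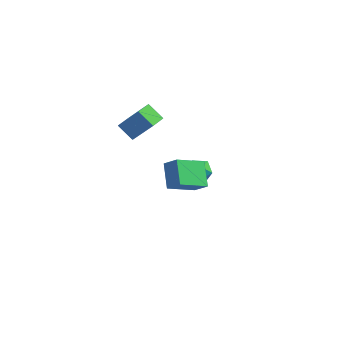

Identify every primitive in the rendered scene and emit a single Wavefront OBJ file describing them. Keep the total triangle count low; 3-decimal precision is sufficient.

v 0.358 1.938 -2.792
v 0.814 2.207 -3.272
v 1.246 1.653 -2.108
v 1.702 1.922 -2.588
v 1.271 2.358 -2.22
v 0.723 2.535 -2.643
v 1.337 1.325 -2.737
v 0.789 1.502 -3.16
v 1.42 1.829 -3.238
v 1.379 2.467 -2.919
v 0.681 1.393 -2.461
v 0.64 2.031 -2.142
v 3.232 -4.925 2.614
v 2.667 -4.043 3.383
v 2.59 -4.856 2.062
v 2.024 -3.973 2.831
v 3.996 -3.787 1.869
v 3.43 -2.904 2.638
v 3.353 -3.717 1.317
v 2.788 -2.835 2.086
v -1.387 -1.522 2.345
v -0.405 -1.44 3.593
v -1.318 -0.642 2.233
v -0.336 -0.56 3.481
v -0.604 -1.66 1.739
v 0.378 -1.578 2.987
v -0.535 -0.78 1.627
v 0.447 -0.698 2.875
f 1 12 6
f 1 6 2
f 1 2 8
f 1 8 11
f 1 11 12
f 2 6 10
f 6 12 5
f 12 11 3
f 11 8 7
f 8 2 9
f 4 10 5
f 4 5 3
f 4 3 7
f 4 7 9
f 4 9 10
f 5 10 6
f 3 5 12
f 7 3 11
f 9 7 8
f 10 9 2
f 14 16 13
f 17 14 13
f 13 16 15
f 15 17 13
f 14 20 16
f 18 14 17
f 18 20 14
f 16 20 15
f 19 17 15
f 15 20 19
f 19 18 17
f 20 18 19
f 22 24 21
f 25 22 21
f 21 24 23
f 23 25 21
f 22 28 24
f 26 22 25
f 26 28 22
f 24 28 23
f 27 25 23
f 23 28 27
f 27 26 25
f 28 26 27



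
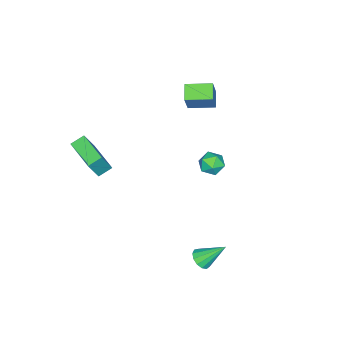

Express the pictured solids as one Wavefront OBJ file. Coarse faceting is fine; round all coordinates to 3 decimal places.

v -3.605 -1.779 2.609
v -2.919 -1.56 3.925
v -4.29 -0.509 2.755
v -3.603 -0.29 4.07
v -2.837 -1.31 2.13
v -2.15 -1.091 3.445
v -3.521 -0.04 2.275
v -2.835 0.179 3.591
v 1.712 -4.031 1.282
v 2.367 -4.183 2.6
v 2.574 -2.389 1.042
v 3.229 -2.541 2.36
v 2.351 -4.419 0.92
v 3.006 -4.571 2.238
v 3.213 -2.777 0.68
v 3.868 -2.929 1.998
v 2.373 2.725 -3.99
v 2.651 3.205 -4.309
v 1.847 3.815 -2.81
v 2.314 3.18 -4.436
v 1.996 3.01 -4.421
v 1.798 2.75 -4.269
v 1.783 2.482 -4.029
v 1.955 2.291 -3.776
v 2.26 2.238 -3.591
v 2.601 2.34 -3.532
v 2.87 2.564 -3.619
v 2.981 2.839 -3.824
v 2.899 3.078 -4.081
v -2.882 0.715 -1.894
v -2.57 1.118 -1.306
v -2.35 -0.338 -1.454
v -2.038 0.065 -0.866
v -2.807 -0.048 -0.896
v -3.136 0.602 -1.167
v -1.784 0.178 -1.593
v -2.113 0.828 -1.864
v -1.891 0.786 -1.12
v -2.524 0.646 -0.689
v -2.396 0.134 -2.071
v -3.029 -0.006 -1.64
f 2 4 1
f 5 2 1
f 1 4 3
f 3 5 1
f 2 8 4
f 6 2 5
f 6 8 2
f 4 8 3
f 7 5 3
f 3 8 7
f 7 6 5
f 8 6 7
f 10 12 9
f 13 10 9
f 9 12 11
f 11 13 9
f 10 16 12
f 14 10 13
f 14 16 10
f 12 16 11
f 15 13 11
f 11 16 15
f 15 14 13
f 16 14 15
f 18 17 20
f 18 20 19
f 20 17 21
f 20 21 19
f 21 17 22
f 21 22 19
f 22 17 23
f 22 23 19
f 23 17 24
f 23 24 19
f 24 17 25
f 24 25 19
f 25 17 26
f 25 26 19
f 26 17 27
f 26 27 19
f 27 17 28
f 27 28 19
f 28 17 29
f 28 29 19
f 29 17 18
f 29 18 19
f 30 41 35
f 30 35 31
f 30 31 37
f 30 37 40
f 30 40 41
f 31 35 39
f 35 41 34
f 41 40 32
f 40 37 36
f 37 31 38
f 33 39 34
f 33 34 32
f 33 32 36
f 33 36 38
f 33 38 39
f 34 39 35
f 32 34 41
f 36 32 40
f 38 36 37
f 39 38 31



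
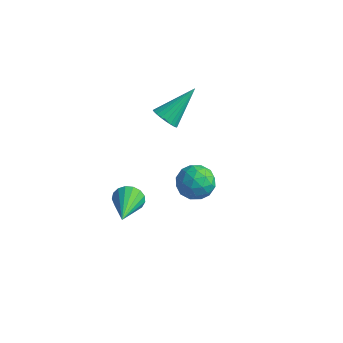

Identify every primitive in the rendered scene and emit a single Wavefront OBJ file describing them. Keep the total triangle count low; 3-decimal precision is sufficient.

v -2.686 1.294 0.451
v -1.994 1.034 0.461
v -2.094 2.926 1.769
v -1.983 1.213 0.235
v -2.08 1.405 0.041
v -2.269 1.579 -0.09
v -2.521 1.71 -0.139
v -2.799 1.778 -0.098
v -3.059 1.772 0.027
v -3.263 1.694 0.216
v -3.379 1.554 0.44
v -3.389 1.375 0.666
v -3.293 1.184 0.86
v -3.104 1.009 0.991
v -2.851 0.878 1.04
v -2.574 0.81 0.999
v -2.313 0.816 0.874
v -2.109 0.895 0.686
v -1.838 -2.893 -1.585
v -1.426 -2.935 -2.234
v -0.902 -4.707 -0.875
v -1.213 -2.737 -2.007
v -1.144 -2.574 -1.684
v -1.234 -2.485 -1.337
v -1.462 -2.489 -1.048
v -1.776 -2.586 -0.881
v -2.104 -2.754 -0.876
v -2.371 -2.953 -1.033
v -2.517 -3.139 -1.316
v -2.506 -3.268 -1.661
v -2.343 -3.312 -1.988
v -2.063 -3.26 -2.223
v -1.733 -3.124 -2.312
v 0.513 -2.219 0.783
v 1.081 -1.451 0.735
v 1.619 -2.989 1.545
v 2.187 -2.221 1.497
v 1.405 -2.204 2.048
v 0.722 -1.728 1.578
v 1.978 -2.712 0.702
v 1.295 -2.236 0.232
v 1.987 -1.755 0.685
v 1.633 -1.442 1.517
v 1.067 -2.998 0.763
v 0.713 -2.685 1.595
v 0.7 -1.767 0.692
v 2 -2.673 1.588
v 1.54 -2.663 1.912
v 1.875 -2.211 1.884
v 0.489 -1.93 1.187
v 0.823 -1.479 1.159
v 1.013 -1.922 1.931
v 1.877 -2.961 1.121
v 2.211 -2.51 1.093
v 0.825 -2.229 0.396
v 1.16 -1.777 0.368
v 1.687 -2.518 0.349
v 1.566 -1.495 0.635
v 2.216 -1.947 1.083
v 2.094 -2.236 0.616
v 1.692 -1.956 0.339
v 1.358 -1.31 1.124
v 2.008 -1.763 1.571
v 1.549 -1.753 1.896
v 1.147 -1.473 1.619
v 1.89 -1.489 1.095
v 0.692 -2.677 0.709
v 1.342 -3.13 1.156
v 1.553 -2.967 0.661
v 1.151 -2.687 0.384
v 0.484 -2.493 1.197
v 1.134 -2.945 1.645
v 1.008 -2.484 1.941
v 0.606 -2.204 1.664
v 0.81 -2.951 1.185
f 2 1 4
f 2 4 3
f 4 1 5
f 4 5 3
f 5 1 6
f 5 6 3
f 6 1 7
f 6 7 3
f 7 1 8
f 7 8 3
f 8 1 9
f 8 9 3
f 9 1 10
f 9 10 3
f 10 1 11
f 10 11 3
f 11 1 12
f 11 12 3
f 12 1 13
f 12 13 3
f 13 1 14
f 13 14 3
f 14 1 15
f 14 15 3
f 15 1 16
f 15 16 3
f 16 1 17
f 16 17 3
f 17 1 18
f 17 18 3
f 18 1 2
f 18 2 3
f 20 19 22
f 20 22 21
f 22 19 23
f 22 23 21
f 23 19 24
f 23 24 21
f 24 19 25
f 24 25 21
f 25 19 26
f 25 26 21
f 26 19 27
f 26 27 21
f 27 19 28
f 27 28 21
f 28 19 29
f 28 29 21
f 29 19 30
f 29 30 21
f 30 19 31
f 30 31 21
f 31 19 32
f 31 32 21
f 32 19 33
f 32 33 21
f 33 19 20
f 33 20 21
f 34 71 50
f 71 45 74
f 50 74 39
f 71 74 50
f 34 50 46
f 50 39 51
f 46 51 35
f 50 51 46
f 34 46 55
f 46 35 56
f 55 56 41
f 46 56 55
f 34 55 67
f 55 41 70
f 67 70 44
f 55 70 67
f 34 67 71
f 67 44 75
f 71 75 45
f 67 75 71
f 35 51 62
f 51 39 65
f 62 65 43
f 51 65 62
f 39 74 52
f 74 45 73
f 52 73 38
f 74 73 52
f 45 75 72
f 75 44 68
f 72 68 36
f 75 68 72
f 44 70 69
f 70 41 57
f 69 57 40
f 70 57 69
f 41 56 61
f 56 35 58
f 61 58 42
f 56 58 61
f 37 63 49
f 63 43 64
f 49 64 38
f 63 64 49
f 37 49 47
f 49 38 48
f 47 48 36
f 49 48 47
f 37 47 54
f 47 36 53
f 54 53 40
f 47 53 54
f 37 54 59
f 54 40 60
f 59 60 42
f 54 60 59
f 37 59 63
f 59 42 66
f 63 66 43
f 59 66 63
f 38 64 52
f 64 43 65
f 52 65 39
f 64 65 52
f 36 48 72
f 48 38 73
f 72 73 45
f 48 73 72
f 40 53 69
f 53 36 68
f 69 68 44
f 53 68 69
f 42 60 61
f 60 40 57
f 61 57 41
f 60 57 61
f 43 66 62
f 66 42 58
f 62 58 35
f 66 58 62



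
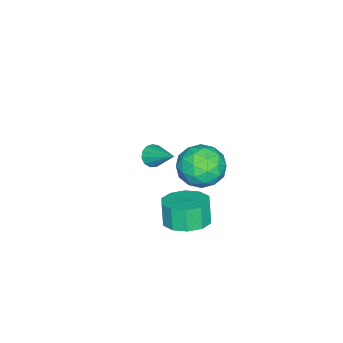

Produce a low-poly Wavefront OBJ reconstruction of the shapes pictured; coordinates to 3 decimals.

v 3.768 -0.247 -1.638
v 4.722 0.199 -1.32
v 4.426 -0.006 -0.144
v 3.472 -0.453 -0.462
v 4.257 0.695 -1.351
v 3.961 0.49 -0.175
v 3.606 0.831 -1.491
v 3.31 0.625 -0.315
v 3.017 0.554 -1.687
v 2.721 0.349 -0.511
v 2.714 -0.028 -1.865
v 2.418 -0.233 -0.689
v 2.814 -0.694 -1.956
v 2.518 -0.899 -0.78
v 3.279 -1.19 -1.925
v 2.983 -1.395 -0.749
v 3.93 -1.325 -1.785
v 3.634 -1.531 -0.609
v 4.519 -1.049 -1.589
v 4.223 -1.254 -0.413
v 4.822 -0.467 -1.411
v 4.526 -0.672 -0.235
v -2.137 -4.602 -3.596
v -1.904 -4.314 -4.142
v -1.523 -3.218 -2.604
v -2.252 -4.191 -4.099
v -2.564 -4.198 -3.896
v -2.74 -4.334 -3.597
v -2.724 -4.555 -3.299
v -2.522 -4.791 -3.094
v -2.198 -4.967 -3.049
v -1.854 -5.027 -3.178
v -1.6 -4.953 -3.439
v -1.517 -4.767 -3.75
v -1.63 -4.529 -4.012
v 2.147 0.906 1.354
v 3.024 0.886 2.155
v 2.516 -0.926 0.905
v 3.393 -0.946 1.706
v 2.262 -0.876 2.065
v 2.035 0.256 2.342
v 3.505 -0.296 0.718
v 3.278 0.836 0.995
v 3.864 0.143 1.762
v 3.095 -0.216 2.594
v 2.445 0.176 0.466
v 1.676 -0.183 1.298
v 2.554 1.057 1.794
v 2.986 -1.097 1.266
v 2.322 -1.056 1.477
v 2.837 -1.068 1.948
v 1.972 0.687 1.904
v 2.487 0.675 2.375
v 2.039 -0.361 2.322
v 3.053 -0.715 0.685
v 3.568 -0.727 1.156
v 2.703 1.028 1.112
v 3.218 1.016 1.583
v 3.501 0.321 0.738
v 3.563 0.608 2.034
v 3.779 -0.469 1.77
v 3.845 -0.087 1.189
v 3.711 0.579 1.352
v 3.111 0.398 2.523
v 3.327 -0.679 2.259
v 2.663 -0.638 2.47
v 2.529 0.027 2.633
v 3.604 -0.039 2.292
v 2.213 0.639 0.801
v 2.429 -0.438 0.537
v 3.011 -0.067 0.427
v 2.877 0.598 0.59
v 1.761 0.429 1.29
v 1.977 -0.648 1.026
v 1.829 -0.619 1.708
v 1.695 0.047 1.871
v 1.936 -0.001 0.768
f 2 1 5
f 2 5 3
f 3 5 6
f 3 6 4
f 5 1 7
f 5 7 6
f 6 7 8
f 6 8 4
f 7 1 9
f 7 9 8
f 8 9 10
f 8 10 4
f 9 1 11
f 9 11 10
f 10 11 12
f 10 12 4
f 11 1 13
f 11 13 12
f 12 13 14
f 12 14 4
f 13 1 15
f 13 15 14
f 14 15 16
f 14 16 4
f 15 1 17
f 15 17 16
f 16 17 18
f 16 18 4
f 17 1 19
f 17 19 18
f 18 19 20
f 18 20 4
f 19 1 21
f 19 21 20
f 20 21 22
f 20 22 4
f 21 1 2
f 21 2 22
f 22 2 3
f 22 3 4
f 24 23 26
f 24 26 25
f 26 23 27
f 26 27 25
f 27 23 28
f 27 28 25
f 28 23 29
f 28 29 25
f 29 23 30
f 29 30 25
f 30 23 31
f 30 31 25
f 31 23 32
f 31 32 25
f 32 23 33
f 32 33 25
f 33 23 34
f 33 34 25
f 34 23 35
f 34 35 25
f 35 23 24
f 35 24 25
f 36 73 52
f 73 47 76
f 52 76 41
f 73 76 52
f 36 52 48
f 52 41 53
f 48 53 37
f 52 53 48
f 36 48 57
f 48 37 58
f 57 58 43
f 48 58 57
f 36 57 69
f 57 43 72
f 69 72 46
f 57 72 69
f 36 69 73
f 69 46 77
f 73 77 47
f 69 77 73
f 37 53 64
f 53 41 67
f 64 67 45
f 53 67 64
f 41 76 54
f 76 47 75
f 54 75 40
f 76 75 54
f 47 77 74
f 77 46 70
f 74 70 38
f 77 70 74
f 46 72 71
f 72 43 59
f 71 59 42
f 72 59 71
f 43 58 63
f 58 37 60
f 63 60 44
f 58 60 63
f 39 65 51
f 65 45 66
f 51 66 40
f 65 66 51
f 39 51 49
f 51 40 50
f 49 50 38
f 51 50 49
f 39 49 56
f 49 38 55
f 56 55 42
f 49 55 56
f 39 56 61
f 56 42 62
f 61 62 44
f 56 62 61
f 39 61 65
f 61 44 68
f 65 68 45
f 61 68 65
f 40 66 54
f 66 45 67
f 54 67 41
f 66 67 54
f 38 50 74
f 50 40 75
f 74 75 47
f 50 75 74
f 42 55 71
f 55 38 70
f 71 70 46
f 55 70 71
f 44 62 63
f 62 42 59
f 63 59 43
f 62 59 63
f 45 68 64
f 68 44 60
f 64 60 37
f 68 60 64



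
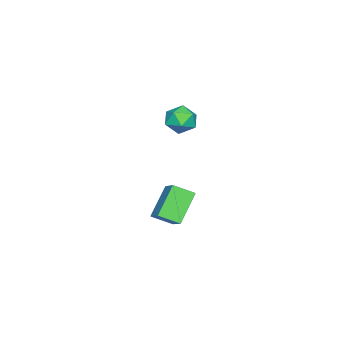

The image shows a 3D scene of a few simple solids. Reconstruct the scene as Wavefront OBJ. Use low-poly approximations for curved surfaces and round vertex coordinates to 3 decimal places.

v 2.951 1.168 -3.492
v 3.717 1.866 -2.792
v 2.583 2.06 -3.977
v 3.348 2.757 -3.277
v 4.192 1.023 -4.703
v 4.957 1.72 -4.003
v 3.823 1.914 -5.188
v 4.589 2.612 -4.488
v -2.125 -0.004 -2.747
v -1.628 0.597 -2.379
v -1.752 -0.917 -1.761
v -1.255 -0.316 -1.393
v -2.113 -0.237 -1.372
v -2.344 0.327 -1.982
v -1.036 -0.647 -2.158
v -1.267 -0.083 -2.768
v -0.955 0.199 -2.015
v -1.62 0.453 -1.529
v -1.76 -0.773 -2.611
v -2.425 -0.519 -2.125
f 2 4 1
f 5 2 1
f 1 4 3
f 3 5 1
f 2 8 4
f 6 2 5
f 6 8 2
f 4 8 3
f 7 5 3
f 3 8 7
f 7 6 5
f 8 6 7
f 9 20 14
f 9 14 10
f 9 10 16
f 9 16 19
f 9 19 20
f 10 14 18
f 14 20 13
f 20 19 11
f 19 16 15
f 16 10 17
f 12 18 13
f 12 13 11
f 12 11 15
f 12 15 17
f 12 17 18
f 13 18 14
f 11 13 20
f 15 11 19
f 17 15 16
f 18 17 10



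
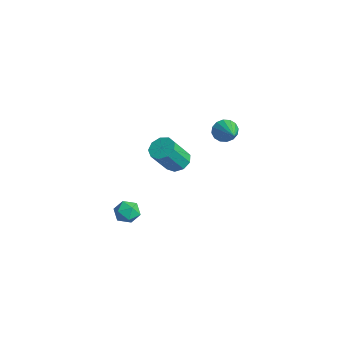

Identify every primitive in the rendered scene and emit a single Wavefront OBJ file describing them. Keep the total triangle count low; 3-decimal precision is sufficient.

v -3.235 1.481 -2.448
v -2.725 1.05 -2.833
v -2.475 0.009 -1.336
v -2.985 0.439 -0.952
v -2.48 1.451 -2.595
v -2.23 0.41 -1.099
v -2.588 1.866 -2.288
v -2.338 0.824 -0.792
v -2.998 2.1 -2.057
v -2.748 1.059 -0.56
v -3.52 2.045 -2.008
v -3.27 1.003 -0.512
v -3.908 1.725 -2.165
v -3.658 0.684 -0.669
v -3.981 1.291 -2.455
v -3.731 0.25 -0.959
v -3.705 0.946 -2.741
v -3.455 -0.095 -1.245
v -3.209 0.851 -2.891
v -2.959 -0.19 -1.394
v -0.22 -2.947 -2.244
v 0.268 -2.593 -2.666
v 0.612 -3.747 -1.954
v 1.1 -3.393 -2.376
v 0.857 -3.082 -1.755
v 0.343 -2.588 -1.934
v 0.537 -3.752 -2.686
v 0.023 -3.258 -2.865
v 0.736 -3.09 -2.939
v 0.933 -2.676 -2.364
v -0.053 -3.664 -2.256
v 0.144 -3.25 -1.681
v -2.775 4.001 -0.631
v -2.452 4.331 -1.196
v -1.145 3.639 0.091
v -2.504 4.604 -0.941
v -2.63 4.716 -0.602
v -2.794 4.636 -0.271
v -2.953 4.386 -0.037
v -3.065 4.033 0.038
v -3.099 3.671 -0.066
v -3.046 3.398 -0.322
v -2.921 3.286 -0.661
v -2.757 3.366 -0.991
v -2.597 3.616 -1.226
v -2.486 3.97 -1.301
f 2 1 5
f 2 5 3
f 3 5 6
f 3 6 4
f 5 1 7
f 5 7 6
f 6 7 8
f 6 8 4
f 7 1 9
f 7 9 8
f 8 9 10
f 8 10 4
f 9 1 11
f 9 11 10
f 10 11 12
f 10 12 4
f 11 1 13
f 11 13 12
f 12 13 14
f 12 14 4
f 13 1 15
f 13 15 14
f 14 15 16
f 14 16 4
f 15 1 17
f 15 17 16
f 16 17 18
f 16 18 4
f 17 1 19
f 17 19 18
f 18 19 20
f 18 20 4
f 19 1 2
f 19 2 20
f 20 2 3
f 20 3 4
f 21 32 26
f 21 26 22
f 21 22 28
f 21 28 31
f 21 31 32
f 22 26 30
f 26 32 25
f 32 31 23
f 31 28 27
f 28 22 29
f 24 30 25
f 24 25 23
f 24 23 27
f 24 27 29
f 24 29 30
f 25 30 26
f 23 25 32
f 27 23 31
f 29 27 28
f 30 29 22
f 34 33 36
f 34 36 35
f 36 33 37
f 36 37 35
f 37 33 38
f 37 38 35
f 38 33 39
f 38 39 35
f 39 33 40
f 39 40 35
f 40 33 41
f 40 41 35
f 41 33 42
f 41 42 35
f 42 33 43
f 42 43 35
f 43 33 44
f 43 44 35
f 44 33 45
f 44 45 35
f 45 33 46
f 45 46 35
f 46 33 34
f 46 34 35



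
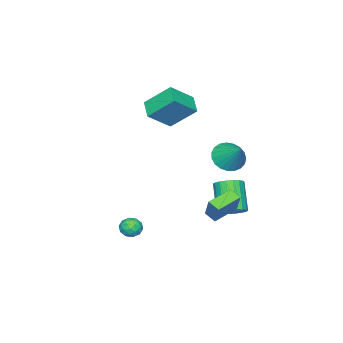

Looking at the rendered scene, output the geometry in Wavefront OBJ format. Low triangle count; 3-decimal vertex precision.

v -1.951 2.948 -2.192
v -1.507 3.467 -0.879
v -1.841 3.672 -2.515
v -1.397 4.19 -1.202
v -0.403 2.55 -2.558
v 0.041 3.068 -1.245
v -0.293 3.273 -2.881
v 0.151 3.792 -1.568
v -2.349 2.773 1.089
v -1.477 2.235 1.193
v -1.771 3.947 2.311
v -1.376 2.51 0.881
v -1.442 2.83 0.605
v -1.666 3.141 0.412
v -2.008 3.388 0.337
v -2.408 3.529 0.392
v -2.799 3.539 0.567
v -3.112 3.416 0.833
v -3.293 3.183 1.143
v -3.311 2.879 1.444
v -3.162 2.556 1.683
v -2.874 2.271 1.82
v -2.494 2.073 1.831
v -2.089 1.996 1.713
v -1.73 2.053 1.487
v -2.7 2.829 -3.471
v -2.058 3.07 -2.919
v -3.058 2.152 -1.357
v -3.7 1.911 -1.909
v -2.307 3.372 -2.901
v -3.307 2.454 -1.338
v -2.633 3.566 -2.996
v -3.633 2.648 -1.433
v -2.973 3.615 -3.185
v -3.973 2.697 -1.622
v -3.259 3.508 -3.43
v -4.259 2.59 -1.867
v -3.434 3.266 -3.684
v -4.434 2.348 -2.121
v -3.463 2.938 -3.896
v -4.463 2.02 -2.333
v -3.342 2.588 -4.023
v -4.342 1.67 -2.461
v -3.093 2.286 -4.042
v -4.093 1.368 -2.479
v -2.767 2.092 -3.947
v -3.767 1.174 -2.384
v -2.427 2.043 -3.758
v -3.427 1.125 -2.195
v -2.141 2.15 -3.513
v -3.141 1.232 -1.95
v -1.966 2.392 -3.259
v -2.966 1.474 -1.696
v -1.937 2.72 -3.047
v -2.937 1.802 -1.484
v 3.194 0.797 -2.848
v 3.691 0.479 -2.483
v 2.649 -0.179 -2.957
v 3.146 -0.497 -2.592
v 2.72 -0.047 -2.279
v 3.057 0.556 -2.212
v 3.283 -0.256 -3.228
v 3.62 0.347 -3.161
v 3.746 -0.172 -2.718
v 3.398 -0.043 -2.131
v 2.942 0.343 -3.309
v 2.594 0.472 -2.722
v 3.49 0.724 -2.656
v 2.85 -0.424 -2.784
v 2.599 -0.159 -2.6
v 2.892 -0.346 -2.386
v 3.117 0.769 -2.497
v 3.409 0.582 -2.282
v 2.839 0.273 -2.162
v 2.931 -0.282 -3.158
v 3.223 -0.469 -2.943
v 3.448 0.646 -3.054
v 3.741 0.459 -2.84
v 3.501 0.027 -3.278
v 3.815 0.154 -2.579
v 3.495 -0.419 -2.643
v 3.575 -0.278 -3.017
v 3.773 0.077 -2.978
v 3.61 0.23 -2.235
v 3.29 -0.344 -2.299
v 3.04 -0.079 -2.115
v 3.237 0.275 -2.076
v 3.643 -0.152 -2.373
v 3.05 0.644 -3.141
v 2.73 0.07 -3.205
v 3.103 0.025 -3.364
v 3.3 0.379 -3.325
v 2.845 0.719 -2.797
v 2.525 0.146 -2.861
v 2.567 0.223 -2.462
v 2.765 0.578 -2.423
v 2.697 0.452 -3.067
v -2.732 -1.399 2.051
v -3.568 -2.24 2.56
v -3.31 0.013 3.435
v -4.146 -0.827 3.943
v -1.394 -2.013 3.237
v -2.23 -2.853 3.745
v -1.972 -0.6 4.62
v -2.808 -1.441 5.129
f 2 4 1
f 5 2 1
f 1 4 3
f 3 5 1
f 2 8 4
f 6 2 5
f 6 8 2
f 4 8 3
f 7 5 3
f 3 8 7
f 7 6 5
f 8 6 7
f 10 9 12
f 10 12 11
f 12 9 13
f 12 13 11
f 13 9 14
f 13 14 11
f 14 9 15
f 14 15 11
f 15 9 16
f 15 16 11
f 16 9 17
f 16 17 11
f 17 9 18
f 17 18 11
f 18 9 19
f 18 19 11
f 19 9 20
f 19 20 11
f 20 9 21
f 20 21 11
f 21 9 22
f 21 22 11
f 22 9 23
f 22 23 11
f 23 9 24
f 23 24 11
f 24 9 25
f 24 25 11
f 25 9 10
f 25 10 11
f 27 26 30
f 27 30 28
f 28 30 31
f 28 31 29
f 30 26 32
f 30 32 31
f 31 32 33
f 31 33 29
f 32 26 34
f 32 34 33
f 33 34 35
f 33 35 29
f 34 26 36
f 34 36 35
f 35 36 37
f 35 37 29
f 36 26 38
f 36 38 37
f 37 38 39
f 37 39 29
f 38 26 40
f 38 40 39
f 39 40 41
f 39 41 29
f 40 26 42
f 40 42 41
f 41 42 43
f 41 43 29
f 42 26 44
f 42 44 43
f 43 44 45
f 43 45 29
f 44 26 46
f 44 46 45
f 45 46 47
f 45 47 29
f 46 26 48
f 46 48 47
f 47 48 49
f 47 49 29
f 48 26 50
f 48 50 49
f 49 50 51
f 49 51 29
f 50 26 52
f 50 52 51
f 51 52 53
f 51 53 29
f 52 26 54
f 52 54 53
f 53 54 55
f 53 55 29
f 54 26 27
f 54 27 55
f 55 27 28
f 55 28 29
f 56 93 72
f 93 67 96
f 72 96 61
f 93 96 72
f 56 72 68
f 72 61 73
f 68 73 57
f 72 73 68
f 56 68 77
f 68 57 78
f 77 78 63
f 68 78 77
f 56 77 89
f 77 63 92
f 89 92 66
f 77 92 89
f 56 89 93
f 89 66 97
f 93 97 67
f 89 97 93
f 57 73 84
f 73 61 87
f 84 87 65
f 73 87 84
f 61 96 74
f 96 67 95
f 74 95 60
f 96 95 74
f 67 97 94
f 97 66 90
f 94 90 58
f 97 90 94
f 66 92 91
f 92 63 79
f 91 79 62
f 92 79 91
f 63 78 83
f 78 57 80
f 83 80 64
f 78 80 83
f 59 85 71
f 85 65 86
f 71 86 60
f 85 86 71
f 59 71 69
f 71 60 70
f 69 70 58
f 71 70 69
f 59 69 76
f 69 58 75
f 76 75 62
f 69 75 76
f 59 76 81
f 76 62 82
f 81 82 64
f 76 82 81
f 59 81 85
f 81 64 88
f 85 88 65
f 81 88 85
f 60 86 74
f 86 65 87
f 74 87 61
f 86 87 74
f 58 70 94
f 70 60 95
f 94 95 67
f 70 95 94
f 62 75 91
f 75 58 90
f 91 90 66
f 75 90 91
f 64 82 83
f 82 62 79
f 83 79 63
f 82 79 83
f 65 88 84
f 88 64 80
f 84 80 57
f 88 80 84
f 99 101 98
f 102 99 98
f 98 101 100
f 100 102 98
f 99 105 101
f 103 99 102
f 103 105 99
f 101 105 100
f 104 102 100
f 100 105 104
f 104 103 102
f 105 103 104



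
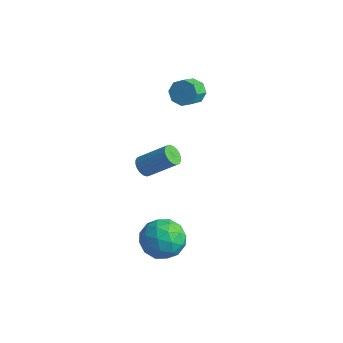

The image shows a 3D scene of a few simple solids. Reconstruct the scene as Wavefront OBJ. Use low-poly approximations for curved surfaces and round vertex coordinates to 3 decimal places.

v -0.311 3.371 3.017
v 0.348 3.604 3.142
v 0.55 2.742 3.688
v -0.109 2.509 3.563
v -0.005 3.763 3.524
v 0.197 2.901 4.069
v -0.537 3.692 3.609
v -0.335 2.83 4.154
v -0.936 3.434 3.347
v -0.735 2.571 3.893
v -0.97 3.138 2.892
v -0.768 2.276 3.438
v -0.617 2.979 2.511
v -0.415 2.117 3.056
v -0.085 3.05 2.426
v 0.117 2.188 2.971
v 0.315 3.309 2.687
v 0.516 2.446 3.233
v 2.057 -2.292 2.812
v 2.463 -2.516 2.534
v 3.549 -1.831 3.571
v 3.143 -1.608 3.848
v 2.434 -2.304 2.425
v 3.519 -1.619 3.461
v 2.33 -2.089 2.392
v 3.416 -1.405 3.429
v 2.172 -1.915 2.443
v 3.258 -1.231 3.479
v 1.991 -1.816 2.566
v 3.077 -1.131 3.603
v 1.824 -1.811 2.738
v 2.91 -1.126 3.775
v 1.702 -1.901 2.925
v 2.788 -1.217 3.962
v 1.651 -2.069 3.089
v 2.737 -1.384 4.126
v 1.681 -2.281 3.199
v 2.766 -1.596 4.235
v 1.784 -2.495 3.231
v 2.87 -1.811 4.268
v 1.942 -2.669 3.181
v 3.028 -1.985 4.217
v 2.123 -2.769 3.057
v 3.209 -2.084 4.094
v 2.29 -2.774 2.885
v 3.376 -2.089 3.922
v 2.412 -2.683 2.698
v 3.498 -1.999 3.735
v 1.783 -1.501 -2.188
v 2.659 -0.873 -2.51
v 2.901 -2.907 -1.89
v 3.777 -2.279 -2.212
v 3.243 -2.048 -1.248
v 2.552 -1.18 -1.433
v 3.008 -2.6 -2.967
v 2.317 -1.732 -3.152
v 3.416 -1.552 -2.991
v 3.562 -1.211 -1.929
v 1.998 -2.569 -2.471
v 2.144 -2.228 -1.409
v 2.123 -1.064 -2.375
v 3.437 -2.716 -2.025
v 3.123 -2.581 -1.458
v 3.638 -2.212 -1.647
v 2.06 -1.244 -1.742
v 2.575 -0.875 -1.931
v 2.918 -1.566 -1.19
v 2.985 -2.905 -2.469
v 3.5 -2.536 -2.658
v 1.922 -1.568 -2.753
v 2.437 -1.199 -2.942
v 2.642 -2.214 -3.21
v 3.083 -1.094 -2.847
v 3.74 -1.92 -2.672
v 3.288 -2.109 -3.116
v 2.882 -1.598 -3.224
v 3.168 -0.893 -2.223
v 3.825 -1.72 -2.048
v 3.511 -1.584 -1.481
v 3.106 -1.073 -1.59
v 3.613 -1.293 -2.506
v 1.735 -2.06 -2.352
v 2.392 -2.887 -2.177
v 2.454 -2.707 -2.81
v 2.049 -2.196 -2.919
v 1.82 -1.86 -1.728
v 2.477 -2.686 -1.553
v 2.678 -2.182 -1.176
v 2.272 -1.671 -1.284
v 1.947 -2.487 -1.894
f 2 1 5
f 2 5 3
f 3 5 6
f 3 6 4
f 5 1 7
f 5 7 6
f 6 7 8
f 6 8 4
f 7 1 9
f 7 9 8
f 8 9 10
f 8 10 4
f 9 1 11
f 9 11 10
f 10 11 12
f 10 12 4
f 11 1 13
f 11 13 12
f 12 13 14
f 12 14 4
f 13 1 15
f 13 15 14
f 14 15 16
f 14 16 4
f 15 1 17
f 15 17 16
f 16 17 18
f 16 18 4
f 17 1 2
f 17 2 18
f 18 2 3
f 18 3 4
f 20 19 23
f 20 23 21
f 21 23 24
f 21 24 22
f 23 19 25
f 23 25 24
f 24 25 26
f 24 26 22
f 25 19 27
f 25 27 26
f 26 27 28
f 26 28 22
f 27 19 29
f 27 29 28
f 28 29 30
f 28 30 22
f 29 19 31
f 29 31 30
f 30 31 32
f 30 32 22
f 31 19 33
f 31 33 32
f 32 33 34
f 32 34 22
f 33 19 35
f 33 35 34
f 34 35 36
f 34 36 22
f 35 19 37
f 35 37 36
f 36 37 38
f 36 38 22
f 37 19 39
f 37 39 38
f 38 39 40
f 38 40 22
f 39 19 41
f 39 41 40
f 40 41 42
f 40 42 22
f 41 19 43
f 41 43 42
f 42 43 44
f 42 44 22
f 43 19 45
f 43 45 44
f 44 45 46
f 44 46 22
f 45 19 47
f 45 47 46
f 46 47 48
f 46 48 22
f 47 19 20
f 47 20 48
f 48 20 21
f 48 21 22
f 49 86 65
f 86 60 89
f 65 89 54
f 86 89 65
f 49 65 61
f 65 54 66
f 61 66 50
f 65 66 61
f 49 61 70
f 61 50 71
f 70 71 56
f 61 71 70
f 49 70 82
f 70 56 85
f 82 85 59
f 70 85 82
f 49 82 86
f 82 59 90
f 86 90 60
f 82 90 86
f 50 66 77
f 66 54 80
f 77 80 58
f 66 80 77
f 54 89 67
f 89 60 88
f 67 88 53
f 89 88 67
f 60 90 87
f 90 59 83
f 87 83 51
f 90 83 87
f 59 85 84
f 85 56 72
f 84 72 55
f 85 72 84
f 56 71 76
f 71 50 73
f 76 73 57
f 71 73 76
f 52 78 64
f 78 58 79
f 64 79 53
f 78 79 64
f 52 64 62
f 64 53 63
f 62 63 51
f 64 63 62
f 52 62 69
f 62 51 68
f 69 68 55
f 62 68 69
f 52 69 74
f 69 55 75
f 74 75 57
f 69 75 74
f 52 74 78
f 74 57 81
f 78 81 58
f 74 81 78
f 53 79 67
f 79 58 80
f 67 80 54
f 79 80 67
f 51 63 87
f 63 53 88
f 87 88 60
f 63 88 87
f 55 68 84
f 68 51 83
f 84 83 59
f 68 83 84
f 57 75 76
f 75 55 72
f 76 72 56
f 75 72 76
f 58 81 77
f 81 57 73
f 77 73 50
f 81 73 77



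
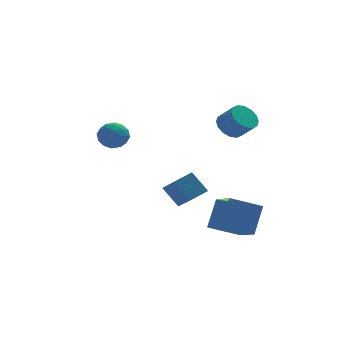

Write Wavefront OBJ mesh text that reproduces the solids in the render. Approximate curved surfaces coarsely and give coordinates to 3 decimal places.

v 2.236 -2.415 -3.667
v 2.515 -3.927 -2.965
v 0.667 -2.402 -3.013
v 0.946 -3.913 -2.311
v 2.834 -1.647 -2.249
v 3.113 -3.158 -1.547
v 1.265 -1.633 -1.595
v 1.544 -3.145 -0.893
v 2.054 -0.925 2.799
v 2.565 -1.165 2.246
v 3.137 -1.796 3.049
v 2.626 -1.555 3.601
v 2.728 -0.823 2.399
v 3.3 -1.453 3.201
v 2.71 -0.508 2.659
v 3.282 -1.138 3.461
v 2.517 -0.304 2.956
v 3.089 -0.935 3.759
v 2.199 -0.267 3.212
v 2.771 -0.898 4.014
v 1.843 -0.406 3.356
v 2.415 -1.037 4.159
v 1.543 -0.684 3.351
v 2.115 -1.315 4.154
v 1.38 -1.027 3.199
v 1.952 -1.657 4.001
v 1.398 -1.342 2.939
v 1.97 -1.972 3.741
v 1.591 -1.545 2.641
v 2.163 -2.176 3.444
v 1.909 -1.582 2.386
v 2.481 -2.213 3.188
v 2.265 -1.443 2.241
v 2.837 -2.074 3.044
v -4.136 -0.544 2.651
v -3.551 -0.22 3.107
v -3.249 -1.3 2.053
v -2.664 -0.976 2.509
v -3.219 -1.46 2.846
v -3.767 -0.993 3.216
v -3.033 -0.527 1.944
v -3.581 -0.06 2.314
v -2.87 -0.209 2.671
v -2.985 -0.785 3.228
v -3.815 -0.735 1.932
v -3.93 -1.311 2.489
v -3.921 -0.316 2.932
v -2.879 -1.204 2.228
v -3.205 -1.489 2.426
v -2.861 -1.298 2.695
v -4.048 -0.77 2.995
v -3.705 -0.579 3.264
v -3.509 -1.308 3.11
v -3.095 -0.941 1.896
v -2.752 -0.75 2.165
v -3.939 -0.222 2.465
v -3.595 -0.031 2.734
v -3.291 -0.212 2.05
v -3.177 -0.119 2.943
v -2.656 -0.563 2.592
v -2.872 -0.3 2.26
v -3.195 -0.025 2.477
v -3.245 -0.457 3.271
v -2.723 -0.902 2.919
v -3.049 -1.186 3.117
v -3.372 -0.912 3.334
v -2.844 -0.451 3.014
v -4.077 -0.618 2.241
v -3.555 -1.063 1.889
v -3.428 -0.608 1.826
v -3.751 -0.334 2.043
v -4.144 -0.957 2.568
v -3.623 -1.401 2.217
v -3.605 -1.495 2.683
v -3.928 -1.22 2.9
v -3.956 -1.069 2.146
v 0.439 0.187 -2.347
v -0.219 0.782 -1.303
v 0.186 1.733 -3.387
v -0.472 2.327 -2.343
v 1.392 0.593 -1.977
v 0.734 1.187 -0.933
v 1.139 2.138 -3.017
v 0.481 2.733 -1.973
f 2 4 1
f 5 2 1
f 1 4 3
f 3 5 1
f 2 8 4
f 6 2 5
f 6 8 2
f 4 8 3
f 7 5 3
f 3 8 7
f 7 6 5
f 8 6 7
f 10 9 13
f 10 13 11
f 11 13 14
f 11 14 12
f 13 9 15
f 13 15 14
f 14 15 16
f 14 16 12
f 15 9 17
f 15 17 16
f 16 17 18
f 16 18 12
f 17 9 19
f 17 19 18
f 18 19 20
f 18 20 12
f 19 9 21
f 19 21 20
f 20 21 22
f 20 22 12
f 21 9 23
f 21 23 22
f 22 23 24
f 22 24 12
f 23 9 25
f 23 25 24
f 24 25 26
f 24 26 12
f 25 9 27
f 25 27 26
f 26 27 28
f 26 28 12
f 27 9 29
f 27 29 28
f 28 29 30
f 28 30 12
f 29 9 31
f 29 31 30
f 30 31 32
f 30 32 12
f 31 9 33
f 31 33 32
f 32 33 34
f 32 34 12
f 33 9 10
f 33 10 34
f 34 10 11
f 34 11 12
f 35 72 51
f 72 46 75
f 51 75 40
f 72 75 51
f 35 51 47
f 51 40 52
f 47 52 36
f 51 52 47
f 35 47 56
f 47 36 57
f 56 57 42
f 47 57 56
f 35 56 68
f 56 42 71
f 68 71 45
f 56 71 68
f 35 68 72
f 68 45 76
f 72 76 46
f 68 76 72
f 36 52 63
f 52 40 66
f 63 66 44
f 52 66 63
f 40 75 53
f 75 46 74
f 53 74 39
f 75 74 53
f 46 76 73
f 76 45 69
f 73 69 37
f 76 69 73
f 45 71 70
f 71 42 58
f 70 58 41
f 71 58 70
f 42 57 62
f 57 36 59
f 62 59 43
f 57 59 62
f 38 64 50
f 64 44 65
f 50 65 39
f 64 65 50
f 38 50 48
f 50 39 49
f 48 49 37
f 50 49 48
f 38 48 55
f 48 37 54
f 55 54 41
f 48 54 55
f 38 55 60
f 55 41 61
f 60 61 43
f 55 61 60
f 38 60 64
f 60 43 67
f 64 67 44
f 60 67 64
f 39 65 53
f 65 44 66
f 53 66 40
f 65 66 53
f 37 49 73
f 49 39 74
f 73 74 46
f 49 74 73
f 41 54 70
f 54 37 69
f 70 69 45
f 54 69 70
f 43 61 62
f 61 41 58
f 62 58 42
f 61 58 62
f 44 67 63
f 67 43 59
f 63 59 36
f 67 59 63
f 78 80 77
f 81 78 77
f 77 80 79
f 79 81 77
f 78 84 80
f 82 78 81
f 82 84 78
f 80 84 79
f 83 81 79
f 79 84 83
f 83 82 81
f 84 82 83

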